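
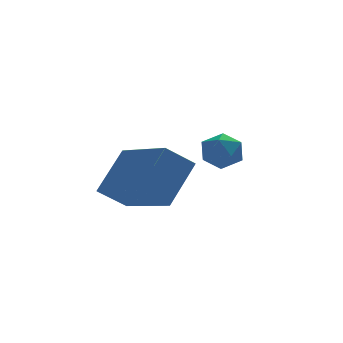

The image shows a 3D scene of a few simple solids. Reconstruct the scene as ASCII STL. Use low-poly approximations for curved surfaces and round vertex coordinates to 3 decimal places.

solid 
facet normal -0.526 -0.451 -0.721
outer loop
vertex -1.776 -4.873 2.069
vertex -2.501 -2.924 1.38
vertex -0.962 -4.797 1.427
endloop
endfacet
facet normal 0.331 -0.890 0.314
outer loop
vertex -0.119 -4.076 2.58
vertex -1.776 -4.873 2.069
vertex -0.962 -4.797 1.427
endloop
endfacet
facet normal -0.526 -0.451 -0.721
outer loop
vertex -0.962 -4.797 1.427
vertex -2.501 -2.924 1.38
vertex -1.687 -2.848 0.738
endloop
endfacet
facet normal 0.783 0.073 -0.618
outer loop
vertex -1.687 -2.848 0.738
vertex -0.119 -4.076 2.58
vertex -0.962 -4.797 1.427
endloop
endfacet
facet normal -0.783 -0.073 0.618
outer loop
vertex -1.776 -4.873 2.069
vertex -1.658 -2.203 2.533
vertex -2.501 -2.924 1.38
endloop
endfacet
facet normal 0.331 -0.890 0.314
outer loop
vertex -0.933 -4.152 3.222
vertex -1.776 -4.873 2.069
vertex -0.119 -4.076 2.58
endloop
endfacet
facet normal -0.783 -0.073 0.618
outer loop
vertex -0.933 -4.152 3.222
vertex -1.658 -2.203 2.533
vertex -1.776 -4.873 2.069
endloop
endfacet
facet normal -0.331 0.890 -0.314
outer loop
vertex -2.501 -2.924 1.38
vertex -1.658 -2.203 2.533
vertex -1.687 -2.848 0.738
endloop
endfacet
facet normal 0.783 0.073 -0.618
outer loop
vertex -0.844 -2.127 1.891
vertex -0.119 -4.076 2.58
vertex -1.687 -2.848 0.738
endloop
endfacet
facet normal -0.331 0.890 -0.314
outer loop
vertex -1.687 -2.848 0.738
vertex -1.658 -2.203 2.533
vertex -0.844 -2.127 1.891
endloop
endfacet
facet normal 0.526 0.451 0.721
outer loop
vertex -0.844 -2.127 1.891
vertex -0.933 -4.152 3.222
vertex -0.119 -4.076 2.58
endloop
endfacet
facet normal 0.526 0.451 0.721
outer loop
vertex -1.658 -2.203 2.533
vertex -0.933 -4.152 3.222
vertex -0.844 -2.127 1.891
endloop
endfacet
facet normal 0.353 0.855 0.380
outer loop
vertex 1.268 -0.427 1.897
vertex 1.466 -0.759 2.461
vertex 1.893 -0.7 1.931
endloop
endfacet
facet normal 0.393 0.857 -0.333
outer loop
vertex 1.268 -0.427 1.897
vertex 1.893 -0.7 1.931
vertex 1.527 -0.755 1.357
endloop
endfacet
facet normal -0.266 0.762 -0.590
outer loop
vertex 1.268 -0.427 1.897
vertex 1.527 -0.755 1.357
vertex 0.873 -0.848 1.532
endloop
endfacet
facet normal -0.712 0.701 -0.038
outer loop
vertex 1.268 -0.427 1.897
vertex 0.873 -0.848 1.532
vertex 0.835 -0.85 2.214
endloop
endfacet
facet normal -0.329 0.759 0.562
outer loop
vertex 1.268 -0.427 1.897
vertex 0.835 -0.85 2.214
vertex 1.466 -0.759 2.461
endloop
endfacet
facet normal 0.791 0.301 -0.533
outer loop
vertex 1.527 -0.755 1.357
vertex 1.893 -0.7 1.931
vertex 1.885 -1.29 1.586
endloop
endfacet
facet normal 0.727 0.296 0.619
outer loop
vertex 1.893 -0.7 1.931
vertex 1.466 -0.759 2.461
vertex 1.847 -1.292 2.268
endloop
endfacet
facet normal -0.378 0.139 0.915
outer loop
vertex 1.466 -0.759 2.461
vertex 0.835 -0.85 2.214
vertex 1.193 -1.385 2.443
endloop
endfacet
facet normal -0.997 0.046 -0.055
outer loop
vertex 0.835 -0.85 2.214
vertex 0.873 -0.848 1.532
vertex 0.827 -1.44 1.869
endloop
endfacet
facet normal -0.275 0.147 -0.950
outer loop
vertex 0.873 -0.848 1.532
vertex 1.527 -0.755 1.357
vertex 1.254 -1.381 1.339
endloop
endfacet
facet normal 0.712 -0.701 0.038
outer loop
vertex 1.452 -1.713 1.903
vertex 1.885 -1.29 1.586
vertex 1.847 -1.292 2.268
endloop
endfacet
facet normal 0.266 -0.762 0.590
outer loop
vertex 1.452 -1.713 1.903
vertex 1.847 -1.292 2.268
vertex 1.193 -1.385 2.443
endloop
endfacet
facet normal -0.393 -0.857 0.333
outer loop
vertex 1.452 -1.713 1.903
vertex 1.193 -1.385 2.443
vertex 0.827 -1.44 1.869
endloop
endfacet
facet normal -0.353 -0.855 -0.380
outer loop
vertex 1.452 -1.713 1.903
vertex 0.827 -1.44 1.869
vertex 1.254 -1.381 1.339
endloop
endfacet
facet normal 0.329 -0.759 -0.562
outer loop
vertex 1.452 -1.713 1.903
vertex 1.254 -1.381 1.339
vertex 1.885 -1.29 1.586
endloop
endfacet
facet normal 0.997 -0.046 0.055
outer loop
vertex 1.847 -1.292 2.268
vertex 1.885 -1.29 1.586
vertex 1.893 -0.7 1.931
endloop
endfacet
facet normal 0.275 -0.147 0.950
outer loop
vertex 1.193 -1.385 2.443
vertex 1.847 -1.292 2.268
vertex 1.466 -0.759 2.461
endloop
endfacet
facet normal -0.791 -0.301 0.533
outer loop
vertex 0.827 -1.44 1.869
vertex 1.193 -1.385 2.443
vertex 0.835 -0.85 2.214
endloop
endfacet
facet normal -0.727 -0.296 -0.619
outer loop
vertex 1.254 -1.381 1.339
vertex 0.827 -1.44 1.869
vertex 0.873 -0.848 1.532
endloop
endfacet
facet normal 0.378 -0.139 -0.915
outer loop
vertex 1.885 -1.29 1.586
vertex 1.254 -1.381 1.339
vertex 1.527 -0.755 1.357
endloop
endfacet

endsolid


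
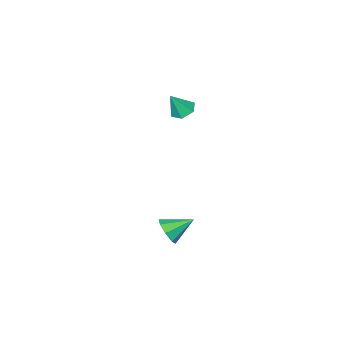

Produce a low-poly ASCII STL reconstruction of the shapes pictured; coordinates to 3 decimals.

solid 
facet normal 0.781 -0.413 -0.469
outer loop
vertex 2.954 3.554 -3.135
vertex 2.411 3.002 -3.553
vertex 2.734 3.803 -3.72
endloop
endfacet
facet normal 0.119 0.929 0.351
outer loop
vertex 2.954 3.554 -3.135
vertex 2.734 3.803 -3.72
vertex 1.169 3.658 -2.807
endloop
endfacet
facet normal 0.781 -0.413 -0.469
outer loop
vertex 2.734 3.803 -3.72
vertex 2.411 3.002 -3.553
vertex 2.325 3.583 -4.208
endloop
endfacet
facet normal -0.226 0.945 -0.237
outer loop
vertex 2.734 3.803 -3.72
vertex 2.325 3.583 -4.208
vertex 1.169 3.658 -2.807
endloop
endfacet
facet normal 0.781 -0.413 -0.469
outer loop
vertex 2.325 3.583 -4.208
vertex 2.411 3.002 -3.553
vertex 1.966 3.022 -4.312
endloop
endfacet
facet normal -0.646 0.518 -0.561
outer loop
vertex 2.325 3.583 -4.208
vertex 1.966 3.022 -4.312
vertex 1.169 3.658 -2.807
endloop
endfacet
facet normal 0.781 -0.413 -0.469
outer loop
vertex 1.966 3.022 -4.312
vertex 2.411 3.002 -3.553
vertex 1.868 2.45 -3.971
endloop
endfacet
facet normal -0.896 -0.103 -0.431
outer loop
vertex 1.966 3.022 -4.312
vertex 1.868 2.45 -3.971
vertex 1.169 3.658 -2.807
endloop
endfacet
facet normal 0.781 -0.413 -0.469
outer loop
vertex 1.868 2.45 -3.971
vertex 2.411 3.002 -3.553
vertex 2.088 2.201 -3.385
endloop
endfacet
facet normal -0.829 -0.553 0.076
outer loop
vertex 1.868 2.45 -3.971
vertex 2.088 2.201 -3.385
vertex 1.169 3.658 -2.807
endloop
endfacet
facet normal 0.781 -0.413 -0.468
outer loop
vertex 2.088 2.201 -3.385
vertex 2.411 3.002 -3.553
vertex 2.497 2.421 -2.897
endloop
endfacet
facet normal -0.485 -0.569 0.663
outer loop
vertex 2.088 2.201 -3.385
vertex 2.497 2.421 -2.897
vertex 1.169 3.658 -2.807
endloop
endfacet
facet normal 0.781 -0.414 -0.469
outer loop
vertex 2.497 2.421 -2.897
vertex 2.411 3.002 -3.553
vertex 2.856 2.982 -2.794
endloop
endfacet
facet normal -0.064 -0.141 0.988
outer loop
vertex 2.497 2.421 -2.897
vertex 2.856 2.982 -2.794
vertex 1.169 3.658 -2.807
endloop
endfacet
facet normal 0.781 -0.413 -0.469
outer loop
vertex 2.856 2.982 -2.794
vertex 2.411 3.002 -3.553
vertex 2.954 3.554 -3.135
endloop
endfacet
facet normal 0.186 0.480 0.858
outer loop
vertex 2.856 2.982 -2.794
vertex 2.954 3.554 -3.135
vertex 1.169 3.658 -2.807
endloop
endfacet
facet normal -0.501 0.102 -0.860
outer loop
vertex -0.187 0.13 2.762
vertex -0.808 0.335 3.148
vertex -0.311 0.863 2.921
endloop
endfacet
facet normal 0.980 0.182 -0.074
outer loop
vertex -0.187 0.13 2.762
vertex -0.311 0.863 2.921
vertex -0.072 0.185 4.412
endloop
endfacet
facet normal -0.501 0.103 -0.859
outer loop
vertex -0.311 0.863 2.921
vertex -0.808 0.335 3.148
vertex -0.932 1.068 3.308
endloop
endfacet
facet normal 0.464 0.832 0.304
outer loop
vertex -0.311 0.863 2.921
vertex -0.932 1.068 3.308
vertex -0.072 0.185 4.412
endloop
endfacet
facet normal -0.501 0.103 -0.859
outer loop
vertex -0.932 1.068 3.308
vertex -0.808 0.335 3.148
vertex -1.43 0.54 3.535
endloop
endfacet
facet normal -0.312 0.608 0.730
outer loop
vertex -0.932 1.068 3.308
vertex -1.43 0.54 3.535
vertex -0.072 0.185 4.412
endloop
endfacet
facet normal -0.501 0.102 -0.859
outer loop
vertex -1.43 0.54 3.535
vertex -0.808 0.335 3.148
vertex -1.306 -0.192 3.376
endloop
endfacet
facet normal -0.571 -0.265 0.777
outer loop
vertex -1.43 0.54 3.535
vertex -1.306 -0.192 3.376
vertex -0.072 0.185 4.412
endloop
endfacet
facet normal -0.502 0.102 -0.859
outer loop
vertex -1.306 -0.192 3.376
vertex -0.808 0.335 3.148
vertex -0.685 -0.397 2.989
endloop
endfacet
facet normal -0.054 -0.916 0.398
outer loop
vertex -1.306 -0.192 3.376
vertex -0.685 -0.397 2.989
vertex -0.072 0.185 4.412
endloop
endfacet
facet normal -0.500 0.103 -0.860
outer loop
vertex -0.685 -0.397 2.989
vertex -0.808 0.335 3.148
vertex -0.187 0.13 2.762
endloop
endfacet
facet normal 0.721 -0.693 -0.027
outer loop
vertex -0.685 -0.397 2.989
vertex -0.187 0.13 2.762
vertex -0.072 0.185 4.412
endloop
endfacet

endsolid


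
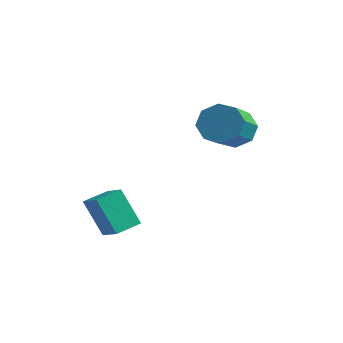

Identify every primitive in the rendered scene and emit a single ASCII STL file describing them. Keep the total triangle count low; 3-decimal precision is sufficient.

solid 
facet normal -0.364 0.813 -0.454
outer loop
vertex 0.906 2.406 1.725
vertex 0.138 2.295 2.142
vertex 0.885 2.727 2.317
endloop
endfacet
facet normal 0.931 0.334 -0.148
outer loop
vertex 0.906 2.406 1.725
vertex 0.885 2.727 2.317
vertex 1.529 1.016 2.502
endloop
endfacet
facet normal 0.931 0.334 -0.148
outer loop
vertex 1.529 1.016 2.502
vertex 0.885 2.727 2.317
vertex 1.508 1.337 3.094
endloop
endfacet
facet normal 0.364 -0.813 0.454
outer loop
vertex 1.529 1.016 2.502
vertex 1.508 1.337 3.094
vertex 0.762 0.905 2.918
endloop
endfacet
facet normal -0.364 0.813 -0.454
outer loop
vertex 0.885 2.727 2.317
vertex 0.138 2.295 2.142
vertex 0.426 2.795 2.806
endloop
endfacet
facet normal 0.636 0.574 0.517
outer loop
vertex 0.885 2.727 2.317
vertex 0.426 2.795 2.806
vertex 1.508 1.337 3.094
endloop
endfacet
facet normal 0.636 0.574 0.516
outer loop
vertex 1.508 1.337 3.094
vertex 0.426 2.795 2.806
vertex 1.05 1.405 3.583
endloop
endfacet
facet normal 0.364 -0.813 0.454
outer loop
vertex 1.508 1.337 3.094
vertex 1.05 1.405 3.583
vertex 0.762 0.905 2.918
endloop
endfacet
facet normal -0.365 0.813 -0.454
outer loop
vertex 0.426 2.795 2.806
vertex 0.138 2.295 2.142
vertex -0.2 2.57 2.906
endloop
endfacet
facet normal -0.031 0.477 0.878
outer loop
vertex 0.426 2.795 2.806
vertex -0.2 2.57 2.906
vertex 1.05 1.405 3.583
endloop
endfacet
facet normal -0.031 0.477 0.878
outer loop
vertex 1.05 1.405 3.583
vertex -0.2 2.57 2.906
vertex 0.423 1.18 3.683
endloop
endfacet
facet normal 0.364 -0.813 0.454
outer loop
vertex 1.05 1.405 3.583
vertex 0.423 1.18 3.683
vertex 0.762 0.905 2.918
endloop
endfacet
facet normal -0.364 0.813 -0.454
outer loop
vertex -0.2 2.57 2.906
vertex 0.138 2.295 2.142
vertex -0.629 2.184 2.558
endloop
endfacet
facet normal -0.680 0.101 0.726
outer loop
vertex -0.2 2.57 2.906
vertex -0.629 2.184 2.558
vertex 0.423 1.18 3.683
endloop
endfacet
facet normal -0.680 0.101 0.726
outer loop
vertex 0.423 1.18 3.683
vertex -0.629 2.184 2.558
vertex -0.006 0.794 3.335
endloop
endfacet
facet normal 0.364 -0.813 0.454
outer loop
vertex 0.423 1.18 3.683
vertex -0.006 0.794 3.335
vertex 0.762 0.905 2.918
endloop
endfacet
facet normal -0.364 0.813 -0.454
outer loop
vertex -0.629 2.184 2.558
vertex 0.138 2.295 2.142
vertex -0.608 1.863 1.966
endloop
endfacet
facet normal -0.931 -0.334 0.148
outer loop
vertex -0.629 2.184 2.558
vertex -0.608 1.863 1.966
vertex -0.006 0.794 3.335
endloop
endfacet
facet normal -0.931 -0.334 0.148
outer loop
vertex -0.006 0.794 3.335
vertex -0.608 1.863 1.966
vertex 0.015 0.473 2.743
endloop
endfacet
facet normal 0.364 -0.813 0.454
outer loop
vertex -0.006 0.794 3.335
vertex 0.015 0.473 2.743
vertex 0.762 0.905 2.918
endloop
endfacet
facet normal -0.364 0.813 -0.454
outer loop
vertex -0.608 1.863 1.966
vertex 0.138 2.295 2.142
vertex -0.15 1.795 1.477
endloop
endfacet
facet normal -0.636 -0.574 -0.516
outer loop
vertex -0.608 1.863 1.966
vertex -0.15 1.795 1.477
vertex 0.015 0.473 2.743
endloop
endfacet
facet normal -0.635 -0.574 -0.517
outer loop
vertex 0.015 0.473 2.743
vertex -0.15 1.795 1.477
vertex 0.474 0.405 2.254
endloop
endfacet
facet normal 0.364 -0.813 0.454
outer loop
vertex 0.015 0.473 2.743
vertex 0.474 0.405 2.254
vertex 0.762 0.905 2.918
endloop
endfacet
facet normal -0.364 0.813 -0.454
outer loop
vertex -0.15 1.795 1.477
vertex 0.138 2.295 2.142
vertex 0.477 2.02 1.377
endloop
endfacet
facet normal 0.031 -0.477 -0.878
outer loop
vertex -0.15 1.795 1.477
vertex 0.477 2.02 1.377
vertex 0.474 0.405 2.254
endloop
endfacet
facet normal 0.031 -0.477 -0.878
outer loop
vertex 0.474 0.405 2.254
vertex 0.477 2.02 1.377
vertex 1.1 0.63 2.154
endloop
endfacet
facet normal 0.365 -0.813 0.454
outer loop
vertex 0.474 0.405 2.254
vertex 1.1 0.63 2.154
vertex 0.762 0.905 2.918
endloop
endfacet
facet normal -0.364 0.813 -0.454
outer loop
vertex 0.477 2.02 1.377
vertex 0.138 2.295 2.142
vertex 0.906 2.406 1.725
endloop
endfacet
facet normal 0.680 -0.101 -0.726
outer loop
vertex 0.477 2.02 1.377
vertex 0.906 2.406 1.725
vertex 1.1 0.63 2.154
endloop
endfacet
facet normal 0.680 -0.101 -0.726
outer loop
vertex 1.1 0.63 2.154
vertex 0.906 2.406 1.725
vertex 1.529 1.016 2.502
endloop
endfacet
facet normal 0.364 -0.813 0.454
outer loop
vertex 1.1 0.63 2.154
vertex 1.529 1.016 2.502
vertex 0.762 0.905 2.918
endloop
endfacet
facet normal -0.879 0.236 -0.414
outer loop
vertex -2.25 -2.722 -0.602
vertex -2.09 -1.721 -0.372
vertex -1.511 -2.507 -2.051
endloop
endfacet
facet normal -0.154 -0.963 -0.221
outer loop
vertex -0.57 -2.759 -1.608
vertex -2.25 -2.722 -0.602
vertex -1.511 -2.507 -2.051
endloop
endfacet
facet normal -0.879 0.236 -0.414
outer loop
vertex -1.511 -2.507 -2.051
vertex -2.09 -1.721 -0.372
vertex -1.351 -1.505 -1.82
endloop
endfacet
facet normal 0.451 0.132 -0.883
outer loop
vertex -1.351 -1.505 -1.82
vertex -0.57 -2.759 -1.608
vertex -1.511 -2.507 -2.051
endloop
endfacet
facet normal -0.451 -0.131 0.883
outer loop
vertex -2.25 -2.722 -0.602
vertex -1.149 -1.973 0.071
vertex -2.09 -1.721 -0.372
endloop
endfacet
facet normal -0.154 -0.963 -0.222
outer loop
vertex -1.309 -2.975 -0.16
vertex -2.25 -2.722 -0.602
vertex -0.57 -2.759 -1.608
endloop
endfacet
facet normal -0.450 -0.132 0.883
outer loop
vertex -1.309 -2.975 -0.16
vertex -1.149 -1.973 0.071
vertex -2.25 -2.722 -0.602
endloop
endfacet
facet normal 0.153 0.963 0.222
outer loop
vertex -2.09 -1.721 -0.372
vertex -1.149 -1.973 0.071
vertex -1.351 -1.505 -1.82
endloop
endfacet
facet normal 0.450 0.131 -0.883
outer loop
vertex -0.41 -1.758 -1.378
vertex -0.57 -2.759 -1.608
vertex -1.351 -1.505 -1.82
endloop
endfacet
facet normal 0.155 0.963 0.222
outer loop
vertex -1.351 -1.505 -1.82
vertex -1.149 -1.973 0.071
vertex -0.41 -1.758 -1.378
endloop
endfacet
facet normal 0.879 -0.236 0.414
outer loop
vertex -0.41 -1.758 -1.378
vertex -1.309 -2.975 -0.16
vertex -0.57 -2.759 -1.608
endloop
endfacet
facet normal 0.879 -0.236 0.414
outer loop
vertex -1.149 -1.973 0.071
vertex -1.309 -2.975 -0.16
vertex -0.41 -1.758 -1.378
endloop
endfacet

endsolid


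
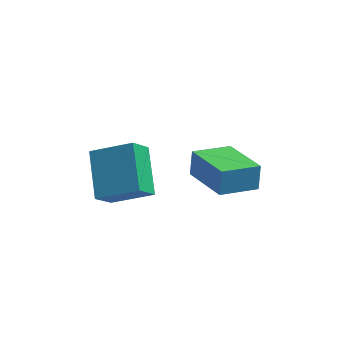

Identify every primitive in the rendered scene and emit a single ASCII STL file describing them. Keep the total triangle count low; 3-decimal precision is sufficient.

solid 
facet normal -0.380 -0.526 0.761
outer loop
vertex -2.682 -1.888 -0.413
vertex -2.986 -0.571 0.346
vertex -3.902 -1.839 -0.988
endloop
endfacet
facet normal 0.196 -0.850 -0.489
outer loop
vertex -3.534 -1.329 -1.726
vertex -2.682 -1.888 -0.413
vertex -3.902 -1.839 -0.988
endloop
endfacet
facet normal -0.380 -0.526 0.761
outer loop
vertex -3.902 -1.839 -0.988
vertex -2.986 -0.571 0.346
vertex -4.206 -0.522 -0.229
endloop
endfacet
facet normal -0.904 0.037 -0.426
outer loop
vertex -4.206 -0.522 -0.229
vertex -3.534 -1.329 -1.726
vertex -3.902 -1.839 -0.988
endloop
endfacet
facet normal 0.904 -0.037 0.426
outer loop
vertex -2.682 -1.888 -0.413
vertex -2.618 -0.061 -0.392
vertex -2.986 -0.571 0.346
endloop
endfacet
facet normal 0.196 -0.850 -0.489
outer loop
vertex -2.314 -1.378 -1.151
vertex -2.682 -1.888 -0.413
vertex -3.534 -1.329 -1.726
endloop
endfacet
facet normal 0.904 -0.037 0.426
outer loop
vertex -2.314 -1.378 -1.151
vertex -2.618 -0.061 -0.392
vertex -2.682 -1.888 -0.413
endloop
endfacet
facet normal -0.196 0.850 0.489
outer loop
vertex -2.986 -0.571 0.346
vertex -2.618 -0.061 -0.392
vertex -4.206 -0.522 -0.229
endloop
endfacet
facet normal -0.904 0.037 -0.426
outer loop
vertex -3.838 -0.012 -0.967
vertex -3.534 -1.329 -1.726
vertex -4.206 -0.522 -0.229
endloop
endfacet
facet normal -0.196 0.850 0.489
outer loop
vertex -4.206 -0.522 -0.229
vertex -2.618 -0.061 -0.392
vertex -3.838 -0.012 -0.967
endloop
endfacet
facet normal 0.380 0.526 -0.761
outer loop
vertex -3.838 -0.012 -0.967
vertex -2.314 -1.378 -1.151
vertex -3.534 -1.329 -1.726
endloop
endfacet
facet normal 0.380 0.526 -0.761
outer loop
vertex -2.618 -0.061 -0.392
vertex -2.314 -1.378 -1.151
vertex -3.838 -0.012 -0.967
endloop
endfacet
facet normal -0.550 0.772 -0.320
outer loop
vertex -1.507 1.329 -2.004
vertex -0.439 1.958 -2.322
vertex -1.535 0.994 -2.763
endloop
endfacet
facet normal -0.835 -0.491 0.248
outer loop
vertex -0.601 -0.318 -2.218
vertex -1.507 1.329 -2.004
vertex -1.535 0.994 -2.763
endloop
endfacet
facet normal -0.550 0.771 -0.321
outer loop
vertex -1.535 0.994 -2.763
vertex -0.439 1.958 -2.322
vertex -0.467 1.623 -3.08
endloop
endfacet
facet normal -0.034 -0.404 -0.914
outer loop
vertex -0.467 1.623 -3.08
vertex -0.601 -0.318 -2.218
vertex -1.535 0.994 -2.763
endloop
endfacet
facet normal 0.034 0.404 0.914
outer loop
vertex -1.507 1.329 -2.004
vertex 0.495 0.646 -1.777
vertex -0.439 1.958 -2.322
endloop
endfacet
facet normal -0.835 -0.491 0.248
outer loop
vertex -0.573 0.017 -1.46
vertex -1.507 1.329 -2.004
vertex -0.601 -0.318 -2.218
endloop
endfacet
facet normal 0.034 0.403 0.914
outer loop
vertex -0.573 0.017 -1.46
vertex 0.495 0.646 -1.777
vertex -1.507 1.329 -2.004
endloop
endfacet
facet normal 0.835 0.491 -0.248
outer loop
vertex -0.439 1.958 -2.322
vertex 0.495 0.646 -1.777
vertex -0.467 1.623 -3.08
endloop
endfacet
facet normal -0.034 -0.404 -0.914
outer loop
vertex 0.467 0.311 -2.536
vertex -0.601 -0.318 -2.218
vertex -0.467 1.623 -3.08
endloop
endfacet
facet normal 0.835 0.492 -0.248
outer loop
vertex -0.467 1.623 -3.08
vertex 0.495 0.646 -1.777
vertex 0.467 0.311 -2.536
endloop
endfacet
facet normal 0.550 -0.771 0.321
outer loop
vertex 0.467 0.311 -2.536
vertex -0.573 0.017 -1.46
vertex -0.601 -0.318 -2.218
endloop
endfacet
facet normal 0.550 -0.772 0.320
outer loop
vertex 0.495 0.646 -1.777
vertex -0.573 0.017 -1.46
vertex 0.467 0.311 -2.536
endloop
endfacet

endsolid


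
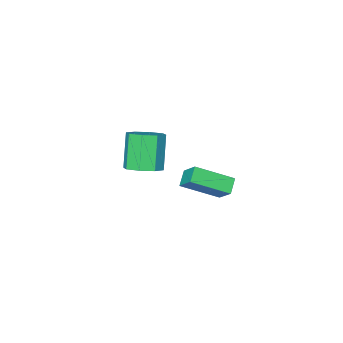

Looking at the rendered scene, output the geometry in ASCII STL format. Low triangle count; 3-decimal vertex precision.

solid 
facet normal -0.671 -0.485 0.561
outer loop
vertex 0.347 2.683 -2.064
vertex 0.425 3.534 -1.236
vertex -1.101 3.669 -2.942
endloop
endfacet
facet normal -0.065 -0.715 -0.696
outer loop
vertex -0.525 4.086 -3.424
vertex 0.347 2.683 -2.064
vertex -1.101 3.669 -2.942
endloop
endfacet
facet normal -0.670 -0.486 0.561
outer loop
vertex -1.101 3.669 -2.942
vertex 0.425 3.534 -1.236
vertex -1.024 4.52 -2.113
endloop
endfacet
facet normal -0.739 0.503 -0.448
outer loop
vertex -1.024 4.52 -2.113
vertex -0.525 4.086 -3.424
vertex -1.101 3.669 -2.942
endloop
endfacet
facet normal 0.739 -0.503 0.448
outer loop
vertex 0.347 2.683 -2.064
vertex 1.001 3.951 -1.718
vertex 0.425 3.534 -1.236
endloop
endfacet
facet normal -0.066 -0.715 -0.696
outer loop
vertex 0.924 3.1 -2.547
vertex 0.347 2.683 -2.064
vertex -0.525 4.086 -3.424
endloop
endfacet
facet normal 0.739 -0.503 0.448
outer loop
vertex 0.924 3.1 -2.547
vertex 1.001 3.951 -1.718
vertex 0.347 2.683 -2.064
endloop
endfacet
facet normal 0.065 0.715 0.696
outer loop
vertex 0.425 3.534 -1.236
vertex 1.001 3.951 -1.718
vertex -1.024 4.52 -2.113
endloop
endfacet
facet normal -0.739 0.504 -0.448
outer loop
vertex -0.447 4.937 -2.596
vertex -0.525 4.086 -3.424
vertex -1.024 4.52 -2.113
endloop
endfacet
facet normal 0.065 0.715 0.696
outer loop
vertex -1.024 4.52 -2.113
vertex 1.001 3.951 -1.718
vertex -0.447 4.937 -2.596
endloop
endfacet
facet normal 0.670 0.485 -0.562
outer loop
vertex -0.447 4.937 -2.596
vertex 0.924 3.1 -2.547
vertex -0.525 4.086 -3.424
endloop
endfacet
facet normal 0.671 0.486 -0.561
outer loop
vertex 1.001 3.951 -1.718
vertex 0.924 3.1 -2.547
vertex -0.447 4.937 -2.596
endloop
endfacet
facet normal 0.359 0.368 -0.857
outer loop
vertex 0.448 -1.667 -4.446
vertex -0.173 -0.964 -4.404
vertex 0.704 -1.095 -4.093
endloop
endfacet
facet normal 0.863 -0.481 0.154
outer loop
vertex 0.448 -1.667 -4.446
vertex 0.704 -1.095 -4.093
vertex -0.265 -2.4 -2.739
endloop
endfacet
facet normal 0.863 -0.481 0.154
outer loop
vertex -0.265 -2.4 -2.739
vertex 0.704 -1.095 -4.093
vertex -0.009 -1.827 -2.386
endloop
endfacet
facet normal -0.358 -0.369 0.858
outer loop
vertex -0.265 -2.4 -2.739
vertex -0.009 -1.827 -2.386
vertex -0.887 -1.696 -2.696
endloop
endfacet
facet normal 0.359 0.368 -0.858
outer loop
vertex 0.704 -1.095 -4.093
vertex -0.173 -0.964 -4.404
vertex 0.446 -0.445 -3.922
endloop
endfacet
facet normal 0.862 0.222 0.455
outer loop
vertex 0.704 -1.095 -4.093
vertex 0.446 -0.445 -3.922
vertex -0.009 -1.827 -2.386
endloop
endfacet
facet normal 0.862 0.223 0.456
outer loop
vertex -0.009 -1.827 -2.386
vertex 0.446 -0.445 -3.922
vertex -0.267 -1.178 -2.215
endloop
endfacet
facet normal -0.358 -0.368 0.858
outer loop
vertex -0.009 -1.827 -2.386
vertex -0.267 -1.178 -2.215
vertex -0.887 -1.696 -2.696
endloop
endfacet
facet normal 0.358 0.369 -0.858
outer loop
vertex 0.446 -0.445 -3.922
vertex -0.173 -0.964 -4.404
vertex -0.175 -0.1 -4.033
endloop
endfacet
facet normal 0.355 0.796 0.490
outer loop
vertex 0.446 -0.445 -3.922
vertex -0.175 -0.1 -4.033
vertex -0.267 -1.178 -2.215
endloop
endfacet
facet normal 0.356 0.796 0.490
outer loop
vertex -0.267 -1.178 -2.215
vertex -0.175 -0.1 -4.033
vertex -0.888 -0.832 -2.326
endloop
endfacet
facet normal -0.358 -0.368 0.858
outer loop
vertex -0.267 -1.178 -2.215
vertex -0.888 -0.832 -2.326
vertex -0.887 -1.696 -2.696
endloop
endfacet
facet normal 0.358 0.369 -0.858
outer loop
vertex -0.175 -0.1 -4.033
vertex -0.173 -0.964 -4.404
vertex -0.795 -0.26 -4.361
endloop
endfacet
facet normal -0.359 0.903 0.237
outer loop
vertex -0.175 -0.1 -4.033
vertex -0.795 -0.26 -4.361
vertex -0.888 -0.832 -2.326
endloop
endfacet
facet normal -0.360 0.902 0.237
outer loop
vertex -0.888 -0.832 -2.326
vertex -0.795 -0.26 -4.361
vertex -1.508 -0.993 -2.654
endloop
endfacet
facet normal -0.358 -0.368 0.858
outer loop
vertex -0.888 -0.832 -2.326
vertex -1.508 -0.993 -2.654
vertex -0.887 -1.696 -2.696
endloop
endfacet
facet normal 0.358 0.369 -0.858
outer loop
vertex -0.795 -0.26 -4.361
vertex -0.173 -0.964 -4.404
vertex -1.051 -0.833 -4.714
endloop
endfacet
facet normal -0.863 0.481 -0.154
outer loop
vertex -0.795 -0.26 -4.361
vertex -1.051 -0.833 -4.714
vertex -1.508 -0.993 -2.654
endloop
endfacet
facet normal -0.863 0.481 -0.154
outer loop
vertex -1.508 -0.993 -2.654
vertex -1.051 -0.833 -4.714
vertex -1.764 -1.565 -3.007
endloop
endfacet
facet normal -0.359 -0.368 0.857
outer loop
vertex -1.508 -0.993 -2.654
vertex -1.764 -1.565 -3.007
vertex -0.887 -1.696 -2.696
endloop
endfacet
facet normal 0.358 0.368 -0.858
outer loop
vertex -1.051 -0.833 -4.714
vertex -0.173 -0.964 -4.404
vertex -0.793 -1.482 -4.885
endloop
endfacet
facet normal -0.862 -0.223 -0.456
outer loop
vertex -1.051 -0.833 -4.714
vertex -0.793 -1.482 -4.885
vertex -1.764 -1.565 -3.007
endloop
endfacet
facet normal -0.862 -0.222 -0.456
outer loop
vertex -1.764 -1.565 -3.007
vertex -0.793 -1.482 -4.885
vertex -1.506 -2.215 -3.178
endloop
endfacet
facet normal -0.359 -0.368 0.858
outer loop
vertex -1.764 -1.565 -3.007
vertex -1.506 -2.215 -3.178
vertex -0.887 -1.696 -2.696
endloop
endfacet
facet normal 0.358 0.368 -0.858
outer loop
vertex -0.793 -1.482 -4.885
vertex -0.173 -0.964 -4.404
vertex -0.172 -1.828 -4.774
endloop
endfacet
facet normal -0.356 -0.796 -0.490
outer loop
vertex -0.793 -1.482 -4.885
vertex -0.172 -1.828 -4.774
vertex -1.506 -2.215 -3.178
endloop
endfacet
facet normal -0.355 -0.796 -0.490
outer loop
vertex -1.506 -2.215 -3.178
vertex -0.172 -1.828 -4.774
vertex -0.885 -2.56 -3.067
endloop
endfacet
facet normal -0.358 -0.369 0.858
outer loop
vertex -1.506 -2.215 -3.178
vertex -0.885 -2.56 -3.067
vertex -0.887 -1.696 -2.696
endloop
endfacet
facet normal 0.358 0.368 -0.858
outer loop
vertex -0.172 -1.828 -4.774
vertex -0.173 -0.964 -4.404
vertex 0.448 -1.667 -4.446
endloop
endfacet
facet normal 0.360 -0.903 -0.237
outer loop
vertex -0.172 -1.828 -4.774
vertex 0.448 -1.667 -4.446
vertex -0.885 -2.56 -3.067
endloop
endfacet
facet normal 0.359 -0.903 -0.238
outer loop
vertex -0.885 -2.56 -3.067
vertex 0.448 -1.667 -4.446
vertex -0.265 -2.4 -2.739
endloop
endfacet
facet normal -0.358 -0.369 0.858
outer loop
vertex -0.885 -2.56 -3.067
vertex -0.265 -2.4 -2.739
vertex -0.887 -1.696 -2.696
endloop
endfacet

endsolid


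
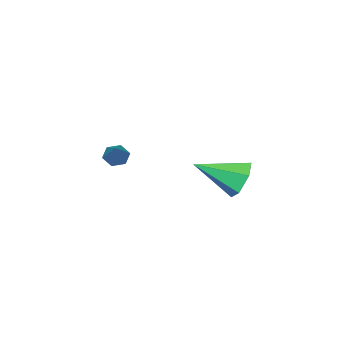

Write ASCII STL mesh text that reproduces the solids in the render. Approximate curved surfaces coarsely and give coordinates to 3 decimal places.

solid 
facet normal -0.652 -0.479 -0.588
outer loop
vertex -2.576 -1.294 -1.828
vertex -2.953 -0.889 -1.74
vertex -2.595 -0.85 -2.169
endloop
endfacet
facet normal 0.894 -0.248 -0.372
outer loop
vertex -2.576 -1.294 -1.828
vertex -2.595 -0.85 -2.169
vertex -1.707 0.029 -0.62
endloop
endfacet
facet normal -0.651 -0.480 -0.587
outer loop
vertex -2.595 -0.85 -2.169
vertex -2.953 -0.889 -1.74
vertex -2.972 -0.445 -2.082
endloop
endfacet
facet normal 0.499 0.599 -0.626
outer loop
vertex -2.595 -0.85 -2.169
vertex -2.972 -0.445 -2.082
vertex -1.707 0.029 -0.62
endloop
endfacet
facet normal -0.651 -0.480 -0.587
outer loop
vertex -2.972 -0.445 -2.082
vertex -2.953 -0.889 -1.74
vertex -3.33 -0.484 -1.653
endloop
endfacet
facet normal -0.236 0.966 -0.109
outer loop
vertex -2.972 -0.445 -2.082
vertex -3.33 -0.484 -1.653
vertex -1.707 0.029 -0.62
endloop
endfacet
facet normal -0.652 -0.481 -0.585
outer loop
vertex -3.33 -0.484 -1.653
vertex -2.953 -0.889 -1.74
vertex -3.31 -0.927 -1.311
endloop
endfacet
facet normal -0.574 0.484 0.661
outer loop
vertex -3.33 -0.484 -1.653
vertex -3.31 -0.927 -1.311
vertex -1.707 0.029 -0.62
endloop
endfacet
facet normal -0.652 -0.481 -0.585
outer loop
vertex -3.31 -0.927 -1.311
vertex -2.953 -0.889 -1.74
vertex -2.933 -1.332 -1.398
endloop
endfacet
facet normal -0.178 -0.362 0.915
outer loop
vertex -3.31 -0.927 -1.311
vertex -2.933 -1.332 -1.398
vertex -1.707 0.029 -0.62
endloop
endfacet
facet normal -0.653 -0.481 -0.585
outer loop
vertex -2.933 -1.332 -1.398
vertex -2.953 -0.889 -1.74
vertex -2.576 -1.294 -1.828
endloop
endfacet
facet normal 0.557 -0.729 0.398
outer loop
vertex -2.933 -1.332 -1.398
vertex -2.576 -1.294 -1.828
vertex -1.707 0.029 -0.62
endloop
endfacet
facet normal -0.520 0.745 -0.418
outer loop
vertex -3.243 5.126 -1.276
vertex -3.652 4.519 -1.85
vertex -4.038 4.712 -1.026
endloop
endfacet
facet normal 0.207 0.184 0.961
outer loop
vertex -3.243 5.126 -1.276
vertex -4.038 4.712 -1.026
vertex -2.608 3.021 -1.01
endloop
endfacet
facet normal -0.520 0.745 -0.418
outer loop
vertex -4.038 4.712 -1.026
vertex -3.652 4.519 -1.85
vertex -4.447 4.105 -1.6
endloop
endfacet
facet normal -0.487 -0.404 0.774
outer loop
vertex -4.038 4.712 -1.026
vertex -4.447 4.105 -1.6
vertex -2.608 3.021 -1.01
endloop
endfacet
facet normal -0.520 0.745 -0.418
outer loop
vertex -4.447 4.105 -1.6
vertex -3.652 4.519 -1.85
vertex -4.061 3.912 -2.424
endloop
endfacet
facet normal -0.500 -0.865 -0.032
outer loop
vertex -4.447 4.105 -1.6
vertex -4.061 3.912 -2.424
vertex -2.608 3.021 -1.01
endloop
endfacet
facet normal -0.520 0.745 -0.417
outer loop
vertex -4.061 3.912 -2.424
vertex -3.652 4.519 -1.85
vertex -3.267 4.326 -2.674
endloop
endfacet
facet normal 0.180 -0.738 -0.650
outer loop
vertex -4.061 3.912 -2.424
vertex -3.267 4.326 -2.674
vertex -2.608 3.021 -1.01
endloop
endfacet
facet normal -0.520 0.745 -0.417
outer loop
vertex -3.267 4.326 -2.674
vertex -3.652 4.519 -1.85
vertex -2.858 4.933 -2.1
endloop
endfacet
facet normal 0.873 -0.150 -0.464
outer loop
vertex -3.267 4.326 -2.674
vertex -2.858 4.933 -2.1
vertex -2.608 3.021 -1.01
endloop
endfacet
facet normal -0.520 0.745 -0.417
outer loop
vertex -2.858 4.933 -2.1
vertex -3.652 4.519 -1.85
vertex -3.243 5.126 -1.276
endloop
endfacet
facet normal 0.887 0.311 0.342
outer loop
vertex -2.858 4.933 -2.1
vertex -3.243 5.126 -1.276
vertex -2.608 3.021 -1.01
endloop
endfacet

endsolid


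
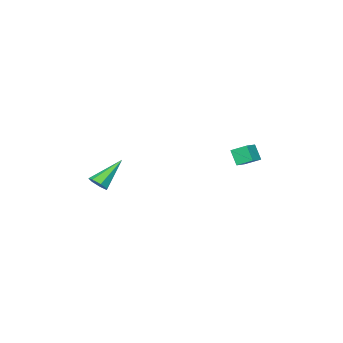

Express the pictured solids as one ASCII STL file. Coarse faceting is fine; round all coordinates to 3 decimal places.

solid 
facet normal -0.906 -0.311 -0.287
outer loop
vertex -4.051 0.199 2.679
vertex -4.515 1.045 3.228
vertex -3.979 0.829 1.768
endloop
endfacet
facet normal 0.418 -0.762 -0.494
outer loop
vertex -3.145 1.115 2.032
vertex -4.051 0.199 2.679
vertex -3.979 0.829 1.768
endloop
endfacet
facet normal -0.906 -0.310 -0.287
outer loop
vertex -3.979 0.829 1.768
vertex -4.515 1.045 3.228
vertex -4.442 1.675 2.317
endloop
endfacet
facet normal 0.065 0.568 -0.820
outer loop
vertex -4.442 1.675 2.317
vertex -3.145 1.115 2.032
vertex -3.979 0.829 1.768
endloop
endfacet
facet normal -0.065 -0.568 0.820
outer loop
vertex -4.051 0.199 2.679
vertex -3.681 1.331 3.492
vertex -4.515 1.045 3.228
endloop
endfacet
facet normal 0.418 -0.762 -0.494
outer loop
vertex -3.218 0.485 2.943
vertex -4.051 0.199 2.679
vertex -3.145 1.115 2.032
endloop
endfacet
facet normal -0.065 -0.568 0.820
outer loop
vertex -3.218 0.485 2.943
vertex -3.681 1.331 3.492
vertex -4.051 0.199 2.679
endloop
endfacet
facet normal -0.418 0.763 0.494
outer loop
vertex -4.515 1.045 3.228
vertex -3.681 1.331 3.492
vertex -4.442 1.675 2.317
endloop
endfacet
facet normal 0.065 0.568 -0.820
outer loop
vertex -3.609 1.961 2.581
vertex -3.145 1.115 2.032
vertex -4.442 1.675 2.317
endloop
endfacet
facet normal -0.418 0.762 0.494
outer loop
vertex -4.442 1.675 2.317
vertex -3.681 1.331 3.492
vertex -3.609 1.961 2.581
endloop
endfacet
facet normal 0.906 0.311 0.287
outer loop
vertex -3.609 1.961 2.581
vertex -3.218 0.485 2.943
vertex -3.145 1.115 2.032
endloop
endfacet
facet normal 0.906 0.310 0.286
outer loop
vertex -3.681 1.331 3.492
vertex -3.218 0.485 2.943
vertex -3.609 1.961 2.581
endloop
endfacet
facet normal 0.768 0.016 -0.640
outer loop
vertex 4.668 -1.643 2.214
vertex 4.248 -1.702 1.709
vertex 4.474 -1.152 1.994
endloop
endfacet
facet normal 0.316 0.489 0.813
outer loop
vertex 4.668 -1.643 2.214
vertex 4.474 -1.152 1.994
vertex 2.612 -1.738 3.071
endloop
endfacet
facet normal 0.769 0.015 -0.639
outer loop
vertex 4.474 -1.152 1.994
vertex 4.248 -1.702 1.709
vertex 4.11 -1.075 1.558
endloop
endfacet
facet normal -0.136 0.950 0.281
outer loop
vertex 4.474 -1.152 1.994
vertex 4.11 -1.075 1.558
vertex 2.612 -1.738 3.071
endloop
endfacet
facet normal 0.769 0.015 -0.639
outer loop
vertex 4.11 -1.075 1.558
vertex 4.248 -1.702 1.709
vertex 3.85 -1.471 1.236
endloop
endfacet
facet normal -0.642 0.691 -0.332
outer loop
vertex 4.11 -1.075 1.558
vertex 3.85 -1.471 1.236
vertex 2.612 -1.738 3.071
endloop
endfacet
facet normal 0.769 0.016 -0.639
outer loop
vertex 3.85 -1.471 1.236
vertex 4.248 -1.702 1.709
vertex 3.89 -2.041 1.27
endloop
endfacet
facet normal -0.819 -0.091 -0.566
outer loop
vertex 3.85 -1.471 1.236
vertex 3.89 -2.041 1.27
vertex 2.612 -1.738 3.071
endloop
endfacet
facet normal 0.768 0.017 -0.640
outer loop
vertex 3.89 -2.041 1.27
vertex 4.248 -1.702 1.709
vertex 4.2 -2.356 1.634
endloop
endfacet
facet normal -0.535 -0.809 -0.244
outer loop
vertex 3.89 -2.041 1.27
vertex 4.2 -2.356 1.634
vertex 2.612 -1.738 3.071
endloop
endfacet
facet normal 0.768 0.017 -0.640
outer loop
vertex 4.2 -2.356 1.634
vertex 4.248 -1.702 1.709
vertex 4.546 -2.179 2.054
endloop
endfacet
facet normal -0.004 -0.920 0.391
outer loop
vertex 4.2 -2.356 1.634
vertex 4.546 -2.179 2.054
vertex 2.612 -1.738 3.071
endloop
endfacet
facet normal 0.768 0.016 -0.640
outer loop
vertex 4.546 -2.179 2.054
vertex 4.248 -1.702 1.709
vertex 4.668 -1.643 2.214
endloop
endfacet
facet normal 0.375 -0.342 0.861
outer loop
vertex 4.546 -2.179 2.054
vertex 4.668 -1.643 2.214
vertex 2.612 -1.738 3.071
endloop
endfacet

endsolid


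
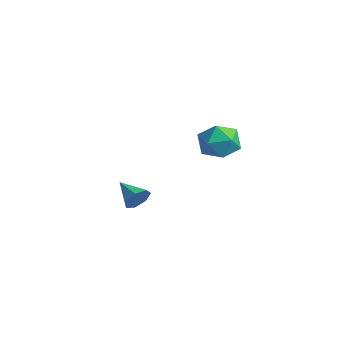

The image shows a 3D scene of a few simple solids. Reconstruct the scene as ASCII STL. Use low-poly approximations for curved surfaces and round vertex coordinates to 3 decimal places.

solid 
facet normal -0.859 0.499 -0.113
outer loop
vertex 2.579 1.821 3.675
vertex 2.148 1.049 3.546
vertex 2.232 1.381 4.371
endloop
endfacet
facet normal -0.418 0.847 0.327
outer loop
vertex 2.579 1.821 3.675
vertex 2.232 1.381 4.371
vertex 3.041 1.755 4.437
endloop
endfacet
facet normal 0.186 0.982 -0.028
outer loop
vertex 2.579 1.821 3.675
vertex 3.041 1.755 4.437
vertex 3.457 1.654 3.652
endloop
endfacet
facet normal 0.118 0.717 -0.687
outer loop
vertex 2.579 1.821 3.675
vertex 3.457 1.654 3.652
vertex 2.904 1.218 3.101
endloop
endfacet
facet normal -0.528 0.418 -0.739
outer loop
vertex 2.579 1.821 3.675
vertex 2.904 1.218 3.101
vertex 2.148 1.049 3.546
endloop
endfacet
facet normal -0.262 0.414 0.872
outer loop
vertex 3.041 1.755 4.437
vertex 2.232 1.381 4.371
vertex 2.896 0.942 4.779
endloop
endfacet
facet normal -0.976 -0.150 0.160
outer loop
vertex 2.232 1.381 4.371
vertex 2.148 1.049 3.546
vertex 2.343 0.506 4.228
endloop
endfacet
facet normal -0.440 -0.281 -0.853
outer loop
vertex 2.148 1.049 3.546
vertex 2.904 1.218 3.101
vertex 2.759 0.405 3.443
endloop
endfacet
facet normal 0.606 0.203 -0.769
outer loop
vertex 2.904 1.218 3.101
vertex 3.457 1.654 3.652
vertex 3.568 0.779 3.509
endloop
endfacet
facet normal 0.716 0.631 0.298
outer loop
vertex 3.457 1.654 3.652
vertex 3.041 1.755 4.437
vertex 3.652 1.111 4.334
endloop
endfacet
facet normal -0.118 -0.717 0.687
outer loop
vertex 3.221 0.339 4.205
vertex 2.896 0.942 4.779
vertex 2.343 0.506 4.228
endloop
endfacet
facet normal -0.186 -0.982 0.028
outer loop
vertex 3.221 0.339 4.205
vertex 2.343 0.506 4.228
vertex 2.759 0.405 3.443
endloop
endfacet
facet normal 0.418 -0.847 -0.327
outer loop
vertex 3.221 0.339 4.205
vertex 2.759 0.405 3.443
vertex 3.568 0.779 3.509
endloop
endfacet
facet normal 0.859 -0.499 0.113
outer loop
vertex 3.221 0.339 4.205
vertex 3.568 0.779 3.509
vertex 3.652 1.111 4.334
endloop
endfacet
facet normal 0.528 -0.418 0.739
outer loop
vertex 3.221 0.339 4.205
vertex 3.652 1.111 4.334
vertex 2.896 0.942 4.779
endloop
endfacet
facet normal -0.606 -0.203 0.769
outer loop
vertex 2.343 0.506 4.228
vertex 2.896 0.942 4.779
vertex 2.232 1.381 4.371
endloop
endfacet
facet normal -0.716 -0.631 -0.298
outer loop
vertex 2.759 0.405 3.443
vertex 2.343 0.506 4.228
vertex 2.148 1.049 3.546
endloop
endfacet
facet normal 0.262 -0.414 -0.872
outer loop
vertex 3.568 0.779 3.509
vertex 2.759 0.405 3.443
vertex 2.904 1.218 3.101
endloop
endfacet
facet normal 0.976 0.150 -0.160
outer loop
vertex 3.652 1.111 4.334
vertex 3.568 0.779 3.509
vertex 3.457 1.654 3.652
endloop
endfacet
facet normal 0.440 0.281 0.853
outer loop
vertex 2.896 0.942 4.779
vertex 3.652 1.111 4.334
vertex 3.041 1.755 4.437
endloop
endfacet
facet normal 0.920 0.102 -0.379
outer loop
vertex -1.111 0.011 -0.446
vertex -1.349 0.282 -0.951
vertex -1.161 0.546 -0.423
endloop
endfacet
facet normal -0.037 -0.046 0.998
outer loop
vertex -1.111 0.011 -0.446
vertex -1.161 0.546 -0.423
vertex -2.471 0.158 -0.489
endloop
endfacet
facet normal 0.920 0.100 -0.378
outer loop
vertex -1.161 0.546 -0.423
vertex -1.349 0.282 -0.951
vertex -1.351 0.882 -0.797
endloop
endfacet
facet normal -0.232 0.662 0.713
outer loop
vertex -1.161 0.546 -0.423
vertex -1.351 0.882 -0.797
vertex -2.471 0.158 -0.489
endloop
endfacet
facet normal 0.920 0.100 -0.379
outer loop
vertex -1.351 0.882 -0.797
vertex -1.349 0.282 -0.951
vertex -1.54 0.766 -1.287
endloop
endfacet
facet normal -0.541 0.841 0.010
outer loop
vertex -1.351 0.882 -0.797
vertex -1.54 0.766 -1.287
vertex -2.471 0.158 -0.489
endloop
endfacet
facet normal 0.920 0.100 -0.378
outer loop
vertex -1.54 0.766 -1.287
vertex -1.349 0.282 -0.951
vertex -1.585 0.285 -1.524
endloop
endfacet
facet normal -0.731 0.355 -0.582
outer loop
vertex -1.54 0.766 -1.287
vertex -1.585 0.285 -1.524
vertex -2.471 0.158 -0.489
endloop
endfacet
facet normal 0.920 0.101 -0.378
outer loop
vertex -1.585 0.285 -1.524
vertex -1.349 0.282 -0.951
vertex -1.452 -0.198 -1.33
endloop
endfacet
facet normal -0.659 -0.429 -0.617
outer loop
vertex -1.585 0.285 -1.524
vertex -1.452 -0.198 -1.33
vertex -2.471 0.158 -0.489
endloop
endfacet
facet normal 0.920 0.102 -0.379
outer loop
vertex -1.452 -0.198 -1.33
vertex -1.349 0.282 -0.951
vertex -1.241 -0.32 -0.85
endloop
endfacet
facet normal -0.379 -0.923 -0.068
outer loop
vertex -1.452 -0.198 -1.33
vertex -1.241 -0.32 -0.85
vertex -2.471 0.158 -0.489
endloop
endfacet
facet normal 0.920 0.101 -0.379
outer loop
vertex -1.241 -0.32 -0.85
vertex -1.349 0.282 -0.951
vertex -1.111 0.011 -0.446
endloop
endfacet
facet normal -0.102 -0.753 0.650
outer loop
vertex -1.241 -0.32 -0.85
vertex -1.111 0.011 -0.446
vertex -2.471 0.158 -0.489
endloop
endfacet

endsolid


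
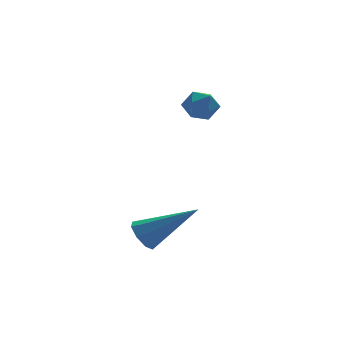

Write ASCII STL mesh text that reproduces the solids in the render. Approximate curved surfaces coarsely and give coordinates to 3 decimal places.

solid 
facet normal 0.057 0.768 0.638
outer loop
vertex 1.363 4.487 3.993
vertex 1.271 4.065 4.509
vertex 1.893 4.199 4.292
endloop
endfacet
facet normal 0.452 0.890 0.057
outer loop
vertex 1.363 4.487 3.993
vertex 1.893 4.199 4.292
vertex 1.873 4.252 3.621
endloop
endfacet
facet normal 0.022 0.859 -0.512
outer loop
vertex 1.363 4.487 3.993
vertex 1.873 4.252 3.621
vertex 1.237 4.151 3.424
endloop
endfacet
facet normal -0.639 0.716 -0.281
outer loop
vertex 1.363 4.487 3.993
vertex 1.237 4.151 3.424
vertex 0.865 4.035 3.973
endloop
endfacet
facet normal -0.616 0.660 0.430
outer loop
vertex 1.363 4.487 3.993
vertex 0.865 4.035 3.973
vertex 1.271 4.065 4.509
endloop
endfacet
facet normal 0.931 0.365 0.001
outer loop
vertex 1.873 4.252 3.621
vertex 1.893 4.199 4.292
vertex 2.095 3.685 3.907
endloop
endfacet
facet normal 0.293 0.166 0.942
outer loop
vertex 1.893 4.199 4.292
vertex 1.271 4.065 4.509
vertex 1.723 3.569 4.456
endloop
endfacet
facet normal -0.797 -0.007 0.604
outer loop
vertex 1.271 4.065 4.509
vertex 0.865 4.035 3.973
vertex 1.087 3.468 4.259
endloop
endfacet
facet normal -0.833 0.082 -0.547
outer loop
vertex 0.865 4.035 3.973
vertex 1.237 4.151 3.424
vertex 1.067 3.521 3.588
endloop
endfacet
facet normal 0.235 0.313 -0.920
outer loop
vertex 1.237 4.151 3.424
vertex 1.873 4.252 3.621
vertex 1.689 3.655 3.371
endloop
endfacet
facet normal 0.639 -0.716 0.281
outer loop
vertex 1.597 3.233 3.887
vertex 2.095 3.685 3.907
vertex 1.723 3.569 4.456
endloop
endfacet
facet normal -0.022 -0.859 0.512
outer loop
vertex 1.597 3.233 3.887
vertex 1.723 3.569 4.456
vertex 1.087 3.468 4.259
endloop
endfacet
facet normal -0.452 -0.890 -0.057
outer loop
vertex 1.597 3.233 3.887
vertex 1.087 3.468 4.259
vertex 1.067 3.521 3.588
endloop
endfacet
facet normal -0.057 -0.768 -0.638
outer loop
vertex 1.597 3.233 3.887
vertex 1.067 3.521 3.588
vertex 1.689 3.655 3.371
endloop
endfacet
facet normal 0.616 -0.660 -0.430
outer loop
vertex 1.597 3.233 3.887
vertex 1.689 3.655 3.371
vertex 2.095 3.685 3.907
endloop
endfacet
facet normal 0.833 -0.082 0.547
outer loop
vertex 1.723 3.569 4.456
vertex 2.095 3.685 3.907
vertex 1.893 4.199 4.292
endloop
endfacet
facet normal -0.235 -0.313 0.920
outer loop
vertex 1.087 3.468 4.259
vertex 1.723 3.569 4.456
vertex 1.271 4.065 4.509
endloop
endfacet
facet normal -0.931 -0.365 -0.001
outer loop
vertex 1.067 3.521 3.588
vertex 1.087 3.468 4.259
vertex 0.865 4.035 3.973
endloop
endfacet
facet normal -0.293 -0.166 -0.942
outer loop
vertex 1.689 3.655 3.371
vertex 1.067 3.521 3.588
vertex 1.237 4.151 3.424
endloop
endfacet
facet normal 0.797 0.007 -0.604
outer loop
vertex 2.095 3.685 3.907
vertex 1.689 3.655 3.371
vertex 1.873 4.252 3.621
endloop
endfacet
facet normal -0.789 0.244 -0.564
outer loop
vertex -1.03 -0.069 -0.321
vertex -1.409 -0.2 0.152
vertex -1.112 0.307 -0.044
endloop
endfacet
facet normal 0.780 0.472 -0.410
outer loop
vertex -1.03 -0.069 -0.321
vertex -1.112 0.307 -0.044
vertex 0.209 -0.7 1.308
endloop
endfacet
facet normal -0.789 0.244 -0.564
outer loop
vertex -1.112 0.307 -0.044
vertex -1.409 -0.2 0.152
vertex -1.367 0.387 0.347
endloop
endfacet
facet normal 0.498 0.854 0.150
outer loop
vertex -1.112 0.307 -0.044
vertex -1.367 0.387 0.347
vertex 0.209 -0.7 1.308
endloop
endfacet
facet normal -0.790 0.244 -0.563
outer loop
vertex -1.367 0.387 0.347
vertex -1.409 -0.2 0.152
vertex -1.647 0.122 0.625
endloop
endfacet
facet normal 0.047 0.699 0.714
outer loop
vertex -1.367 0.387 0.347
vertex -1.647 0.122 0.625
vertex 0.209 -0.7 1.308
endloop
endfacet
facet normal -0.789 0.244 -0.563
outer loop
vertex -1.647 0.122 0.625
vertex -1.409 -0.2 0.152
vertex -1.787 -0.331 0.625
endloop
endfacet
facet normal -0.307 0.095 0.947
outer loop
vertex -1.647 0.122 0.625
vertex -1.787 -0.331 0.625
vertex 0.209 -0.7 1.308
endloop
endfacet
facet normal -0.789 0.244 -0.563
outer loop
vertex -1.787 -0.331 0.625
vertex -1.409 -0.2 0.152
vertex -1.706 -0.708 0.348
endloop
endfacet
facet normal -0.356 -0.602 0.715
outer loop
vertex -1.787 -0.331 0.625
vertex -1.706 -0.708 0.348
vertex 0.209 -0.7 1.308
endloop
endfacet
facet normal -0.789 0.244 -0.564
outer loop
vertex -1.706 -0.708 0.348
vertex -1.409 -0.2 0.152
vertex -1.45 -0.787 -0.044
endloop
endfacet
facet normal -0.072 -0.986 0.152
outer loop
vertex -1.706 -0.708 0.348
vertex -1.45 -0.787 -0.044
vertex 0.209 -0.7 1.308
endloop
endfacet
facet normal -0.788 0.244 -0.565
outer loop
vertex -1.45 -0.787 -0.044
vertex -1.409 -0.2 0.152
vertex -1.17 -0.523 -0.321
endloop
endfacet
facet normal 0.378 -0.830 -0.410
outer loop
vertex -1.45 -0.787 -0.044
vertex -1.17 -0.523 -0.321
vertex 0.209 -0.7 1.308
endloop
endfacet
facet normal -0.789 0.243 -0.565
outer loop
vertex -1.17 -0.523 -0.321
vertex -1.409 -0.2 0.152
vertex -1.03 -0.069 -0.321
endloop
endfacet
facet normal 0.731 -0.226 -0.644
outer loop
vertex -1.17 -0.523 -0.321
vertex -1.03 -0.069 -0.321
vertex 0.209 -0.7 1.308
endloop
endfacet

endsolid


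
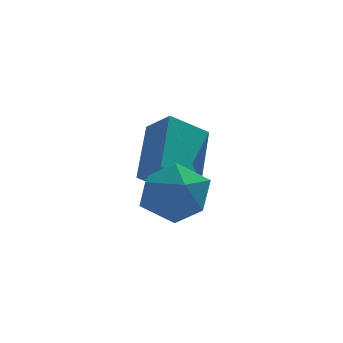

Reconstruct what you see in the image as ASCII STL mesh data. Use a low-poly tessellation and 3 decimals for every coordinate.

solid 
facet normal -0.806 -0.209 0.553
outer loop
vertex -1.834 1.832 -1.128
vertex -2.382 2.422 -1.704
vertex -2.254 0.265 -2.331
endloop
endfacet
facet normal 0.554 -0.595 0.582
outer loop
vertex -1.198 0.538 -3.056
vertex -1.834 1.832 -1.128
vertex -2.254 0.265 -2.331
endloop
endfacet
facet normal -0.807 -0.209 0.553
outer loop
vertex -2.254 0.265 -2.331
vertex -2.382 2.422 -1.704
vertex -2.802 0.855 -2.908
endloop
endfacet
facet normal -0.208 -0.776 -0.596
outer loop
vertex -2.802 0.855 -2.908
vertex -1.198 0.538 -3.056
vertex -2.254 0.265 -2.331
endloop
endfacet
facet normal 0.209 0.776 0.596
outer loop
vertex -1.834 1.832 -1.128
vertex -1.326 2.695 -2.429
vertex -2.382 2.422 -1.704
endloop
endfacet
facet normal 0.553 -0.596 0.582
outer loop
vertex -0.778 2.105 -1.852
vertex -1.834 1.832 -1.128
vertex -1.198 0.538 -3.056
endloop
endfacet
facet normal 0.208 0.776 0.596
outer loop
vertex -0.778 2.105 -1.852
vertex -1.326 2.695 -2.429
vertex -1.834 1.832 -1.128
endloop
endfacet
facet normal -0.554 0.596 -0.582
outer loop
vertex -2.382 2.422 -1.704
vertex -1.326 2.695 -2.429
vertex -2.802 0.855 -2.908
endloop
endfacet
facet normal -0.208 -0.775 -0.596
outer loop
vertex -1.746 1.128 -3.632
vertex -1.198 0.538 -3.056
vertex -2.802 0.855 -2.908
endloop
endfacet
facet normal -0.553 0.595 -0.582
outer loop
vertex -2.802 0.855 -2.908
vertex -1.326 2.695 -2.429
vertex -1.746 1.128 -3.632
endloop
endfacet
facet normal 0.806 0.209 -0.553
outer loop
vertex -1.746 1.128 -3.632
vertex -0.778 2.105 -1.852
vertex -1.198 0.538 -3.056
endloop
endfacet
facet normal 0.807 0.208 -0.553
outer loop
vertex -1.326 2.695 -2.429
vertex -0.778 2.105 -1.852
vertex -1.746 1.128 -3.632
endloop
endfacet
facet normal -0.573 0.242 0.783
outer loop
vertex -2.602 -0.01 -2.532
vertex -2.774 -0.999 -2.352
vertex -1.979 -0.531 -1.915
endloop
endfacet
facet normal -0.062 0.731 0.680
outer loop
vertex -2.602 -0.01 -2.532
vertex -1.979 -0.531 -1.915
vertex -1.593 0.129 -2.589
endloop
endfacet
facet normal -0.135 0.991 0.021
outer loop
vertex -2.602 -0.01 -2.532
vertex -1.593 0.129 -2.589
vertex -2.149 0.071 -3.442
endloop
endfacet
facet normal -0.692 0.664 -0.285
outer loop
vertex -2.602 -0.01 -2.532
vertex -2.149 0.071 -3.442
vertex -2.878 -0.626 -3.296
endloop
endfacet
facet normal -0.962 0.201 0.185
outer loop
vertex -2.602 -0.01 -2.532
vertex -2.878 -0.626 -3.296
vertex -2.774 -0.999 -2.352
endloop
endfacet
facet normal 0.570 0.400 0.718
outer loop
vertex -1.593 0.129 -2.589
vertex -1.979 -0.531 -1.915
vertex -1.142 -0.774 -2.444
endloop
endfacet
facet normal -0.257 -0.390 0.884
outer loop
vertex -1.979 -0.531 -1.915
vertex -2.774 -0.999 -2.352
vertex -1.871 -1.471 -2.298
endloop
endfacet
facet normal -0.886 -0.456 -0.082
outer loop
vertex -2.774 -0.999 -2.352
vertex -2.878 -0.626 -3.296
vertex -2.427 -1.529 -3.151
endloop
endfacet
facet normal -0.449 0.292 -0.844
outer loop
vertex -2.878 -0.626 -3.296
vertex -2.149 0.071 -3.442
vertex -2.041 -0.869 -3.825
endloop
endfacet
facet normal 0.450 0.822 -0.349
outer loop
vertex -2.149 0.071 -3.442
vertex -1.593 0.129 -2.589
vertex -1.246 -0.401 -3.388
endloop
endfacet
facet normal 0.692 -0.664 0.285
outer loop
vertex -1.418 -1.39 -3.208
vertex -1.142 -0.774 -2.444
vertex -1.871 -1.471 -2.298
endloop
endfacet
facet normal 0.135 -0.991 -0.021
outer loop
vertex -1.418 -1.39 -3.208
vertex -1.871 -1.471 -2.298
vertex -2.427 -1.529 -3.151
endloop
endfacet
facet normal 0.062 -0.731 -0.680
outer loop
vertex -1.418 -1.39 -3.208
vertex -2.427 -1.529 -3.151
vertex -2.041 -0.869 -3.825
endloop
endfacet
facet normal 0.573 -0.242 -0.783
outer loop
vertex -1.418 -1.39 -3.208
vertex -2.041 -0.869 -3.825
vertex -1.246 -0.401 -3.388
endloop
endfacet
facet normal 0.962 -0.201 -0.185
outer loop
vertex -1.418 -1.39 -3.208
vertex -1.246 -0.401 -3.388
vertex -1.142 -0.774 -2.444
endloop
endfacet
facet normal 0.449 -0.292 0.844
outer loop
vertex -1.871 -1.471 -2.298
vertex -1.142 -0.774 -2.444
vertex -1.979 -0.531 -1.915
endloop
endfacet
facet normal -0.450 -0.822 0.349
outer loop
vertex -2.427 -1.529 -3.151
vertex -1.871 -1.471 -2.298
vertex -2.774 -0.999 -2.352
endloop
endfacet
facet normal -0.570 -0.400 -0.718
outer loop
vertex -2.041 -0.869 -3.825
vertex -2.427 -1.529 -3.151
vertex -2.878 -0.626 -3.296
endloop
endfacet
facet normal 0.257 0.390 -0.884
outer loop
vertex -1.246 -0.401 -3.388
vertex -2.041 -0.869 -3.825
vertex -2.149 0.071 -3.442
endloop
endfacet
facet normal 0.886 0.456 0.082
outer loop
vertex -1.142 -0.774 -2.444
vertex -1.246 -0.401 -3.388
vertex -1.593 0.129 -2.589
endloop
endfacet

endsolid


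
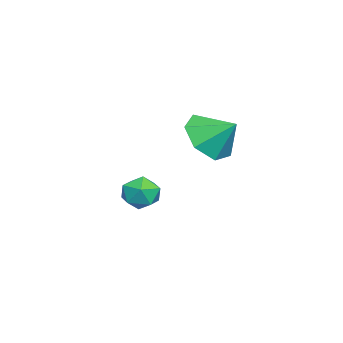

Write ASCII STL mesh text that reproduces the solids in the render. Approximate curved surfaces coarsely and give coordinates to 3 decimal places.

solid 
facet normal -0.260 -0.754 -0.604
outer loop
vertex 0.929 -1.881 0.136
vertex 0.438 -1.291 -0.389
vertex 1.332 -1.534 -0.471
endloop
endfacet
facet normal 0.814 0.065 0.577
outer loop
vertex 0.929 -1.881 0.136
vertex 1.332 -1.534 -0.471
vertex 0.722 -0.469 0.269
endloop
endfacet
facet normal -0.260 -0.753 -0.605
outer loop
vertex 1.332 -1.534 -0.471
vertex 0.438 -1.291 -0.389
vertex 1.062 -1.003 -1.016
endloop
endfacet
facet normal 0.877 0.480 0.033
outer loop
vertex 1.332 -1.534 -0.471
vertex 1.062 -1.003 -1.016
vertex 0.722 -0.469 0.269
endloop
endfacet
facet normal -0.259 -0.754 -0.604
outer loop
vertex 1.062 -1.003 -1.016
vertex 0.438 -1.291 -0.389
vertex 0.322 -0.69 -1.089
endloop
endfacet
facet normal 0.398 0.880 -0.260
outer loop
vertex 1.062 -1.003 -1.016
vertex 0.322 -0.69 -1.089
vertex 0.722 -0.469 0.269
endloop
endfacet
facet normal -0.261 -0.753 -0.604
outer loop
vertex 0.322 -0.69 -1.089
vertex 0.438 -1.291 -0.389
vertex -0.33 -0.828 -0.635
endloop
endfacet
facet normal -0.260 0.962 -0.080
outer loop
vertex 0.322 -0.69 -1.089
vertex -0.33 -0.828 -0.635
vertex 0.722 -0.469 0.269
endloop
endfacet
facet normal -0.261 -0.753 -0.604
outer loop
vertex -0.33 -0.828 -0.635
vertex 0.438 -1.291 -0.389
vertex -0.404 -1.315 0.004
endloop
endfacet
facet normal -0.604 0.666 0.438
outer loop
vertex -0.33 -0.828 -0.635
vertex -0.404 -1.315 0.004
vertex 0.722 -0.469 0.269
endloop
endfacet
facet normal -0.261 -0.753 -0.604
outer loop
vertex -0.404 -1.315 0.004
vertex 0.438 -1.291 -0.389
vertex 0.156 -1.784 0.347
endloop
endfacet
facet normal -0.373 0.214 0.903
outer loop
vertex -0.404 -1.315 0.004
vertex 0.156 -1.784 0.347
vertex 0.722 -0.469 0.269
endloop
endfacet
facet normal -0.259 -0.753 -0.604
outer loop
vertex 0.156 -1.784 0.347
vertex 0.438 -1.291 -0.389
vertex 0.929 -1.881 0.136
endloop
endfacet
facet normal 0.257 -0.053 0.965
outer loop
vertex 0.156 -1.784 0.347
vertex 0.929 -1.881 0.136
vertex 0.722 -0.469 0.269
endloop
endfacet
facet normal 0.340 0.496 0.799
outer loop
vertex -2.228 -3.204 -3.546
vertex -2.364 -3.755 -3.146
vertex -1.743 -3.691 -3.45
endloop
endfacet
facet normal 0.673 0.711 0.205
outer loop
vertex -2.228 -3.204 -3.546
vertex -1.743 -3.691 -3.45
vertex -1.84 -3.417 -4.08
endloop
endfacet
facet normal 0.180 0.952 -0.249
outer loop
vertex -2.228 -3.204 -3.546
vertex -1.84 -3.417 -4.08
vertex -2.521 -3.311 -4.166
endloop
endfacet
facet normal -0.460 0.885 0.065
outer loop
vertex -2.228 -3.204 -3.546
vertex -2.521 -3.311 -4.166
vertex -2.844 -3.521 -3.589
endloop
endfacet
facet normal -0.361 0.605 0.710
outer loop
vertex -2.228 -3.204 -3.546
vertex -2.844 -3.521 -3.589
vertex -2.364 -3.755 -3.146
endloop
endfacet
facet normal 0.986 0.141 -0.090
outer loop
vertex -1.84 -3.417 -4.08
vertex -1.743 -3.691 -3.45
vertex -1.736 -4.099 -4.011
endloop
endfacet
facet normal 0.447 -0.206 0.870
outer loop
vertex -1.743 -3.691 -3.45
vertex -2.364 -3.755 -3.146
vertex -2.059 -4.309 -3.434
endloop
endfacet
facet normal -0.686 -0.031 0.727
outer loop
vertex -2.364 -3.755 -3.146
vertex -2.844 -3.521 -3.589
vertex -2.74 -4.203 -3.52
endloop
endfacet
facet normal -0.847 0.425 -0.320
outer loop
vertex -2.844 -3.521 -3.589
vertex -2.521 -3.311 -4.166
vertex -2.837 -3.929 -4.15
endloop
endfacet
facet normal 0.187 0.532 -0.826
outer loop
vertex -2.521 -3.311 -4.166
vertex -1.84 -3.417 -4.08
vertex -2.216 -3.865 -4.454
endloop
endfacet
facet normal 0.460 -0.885 -0.065
outer loop
vertex -2.352 -4.416 -4.054
vertex -1.736 -4.099 -4.011
vertex -2.059 -4.309 -3.434
endloop
endfacet
facet normal -0.180 -0.952 0.249
outer loop
vertex -2.352 -4.416 -4.054
vertex -2.059 -4.309 -3.434
vertex -2.74 -4.203 -3.52
endloop
endfacet
facet normal -0.673 -0.711 -0.205
outer loop
vertex -2.352 -4.416 -4.054
vertex -2.74 -4.203 -3.52
vertex -2.837 -3.929 -4.15
endloop
endfacet
facet normal -0.340 -0.496 -0.799
outer loop
vertex -2.352 -4.416 -4.054
vertex -2.837 -3.929 -4.15
vertex -2.216 -3.865 -4.454
endloop
endfacet
facet normal 0.361 -0.605 -0.710
outer loop
vertex -2.352 -4.416 -4.054
vertex -2.216 -3.865 -4.454
vertex -1.736 -4.099 -4.011
endloop
endfacet
facet normal 0.847 -0.425 0.320
outer loop
vertex -2.059 -4.309 -3.434
vertex -1.736 -4.099 -4.011
vertex -1.743 -3.691 -3.45
endloop
endfacet
facet normal -0.187 -0.532 0.826
outer loop
vertex -2.74 -4.203 -3.52
vertex -2.059 -4.309 -3.434
vertex -2.364 -3.755 -3.146
endloop
endfacet
facet normal -0.986 -0.141 0.090
outer loop
vertex -2.837 -3.929 -4.15
vertex -2.74 -4.203 -3.52
vertex -2.844 -3.521 -3.589
endloop
endfacet
facet normal -0.447 0.206 -0.870
outer loop
vertex -2.216 -3.865 -4.454
vertex -2.837 -3.929 -4.15
vertex -2.521 -3.311 -4.166
endloop
endfacet
facet normal 0.686 0.031 -0.727
outer loop
vertex -1.736 -4.099 -4.011
vertex -2.216 -3.865 -4.454
vertex -1.84 -3.417 -4.08
endloop
endfacet

endsolid


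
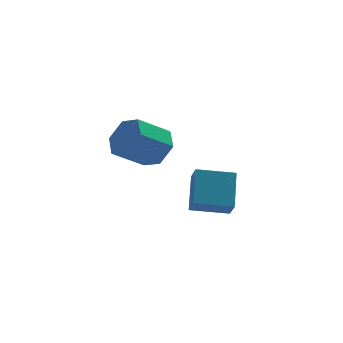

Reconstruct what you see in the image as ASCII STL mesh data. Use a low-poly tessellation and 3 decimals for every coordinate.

solid 
facet normal 0.794 0.287 -0.536
outer loop
vertex -0.349 -3.696 1.968
vertex -0.758 -3.095 1.684
vertex -0.345 -3.011 2.341
endloop
endfacet
facet normal 0.607 -0.383 0.696
outer loop
vertex -0.349 -3.696 1.968
vertex -0.345 -3.011 2.341
vertex -1.374 -4.066 2.659
endloop
endfacet
facet normal 0.607 -0.383 0.696
outer loop
vertex -1.374 -4.066 2.659
vertex -0.345 -3.011 2.341
vertex -1.37 -3.381 3.032
endloop
endfacet
facet normal -0.794 -0.287 0.536
outer loop
vertex -1.374 -4.066 2.659
vertex -1.37 -3.381 3.032
vertex -1.782 -3.465 2.376
endloop
endfacet
facet normal 0.794 0.286 -0.536
outer loop
vertex -0.345 -3.011 2.341
vertex -0.758 -3.095 1.684
vertex -0.753 -2.41 2.057
endloop
endfacet
facet normal 0.308 0.569 0.762
outer loop
vertex -0.345 -3.011 2.341
vertex -0.753 -2.41 2.057
vertex -1.37 -3.381 3.032
endloop
endfacet
facet normal 0.309 0.569 0.762
outer loop
vertex -1.37 -3.381 3.032
vertex -0.753 -2.41 2.057
vertex -1.778 -2.78 2.749
endloop
endfacet
facet normal -0.794 -0.287 0.536
outer loop
vertex -1.37 -3.381 3.032
vertex -1.778 -2.78 2.749
vertex -1.782 -3.465 2.376
endloop
endfacet
facet normal 0.794 0.286 -0.536
outer loop
vertex -0.753 -2.41 2.057
vertex -0.758 -3.095 1.684
vertex -1.166 -2.494 1.401
endloop
endfacet
facet normal -0.299 0.952 0.066
outer loop
vertex -0.753 -2.41 2.057
vertex -1.166 -2.494 1.401
vertex -1.778 -2.78 2.749
endloop
endfacet
facet normal -0.299 0.952 0.066
outer loop
vertex -1.778 -2.78 2.749
vertex -1.166 -2.494 1.401
vertex -2.191 -2.864 2.092
endloop
endfacet
facet normal -0.794 -0.287 0.536
outer loop
vertex -1.778 -2.78 2.749
vertex -2.191 -2.864 2.092
vertex -1.782 -3.465 2.376
endloop
endfacet
facet normal 0.794 0.287 -0.536
outer loop
vertex -1.166 -2.494 1.401
vertex -0.758 -3.095 1.684
vertex -1.17 -3.179 1.028
endloop
endfacet
facet normal -0.607 0.383 -0.696
outer loop
vertex -1.166 -2.494 1.401
vertex -1.17 -3.179 1.028
vertex -2.191 -2.864 2.092
endloop
endfacet
facet normal -0.607 0.383 -0.696
outer loop
vertex -2.191 -2.864 2.092
vertex -1.17 -3.179 1.028
vertex -2.195 -3.549 1.719
endloop
endfacet
facet normal -0.794 -0.287 0.536
outer loop
vertex -2.191 -2.864 2.092
vertex -2.195 -3.549 1.719
vertex -1.782 -3.465 2.376
endloop
endfacet
facet normal 0.794 0.287 -0.536
outer loop
vertex -1.17 -3.179 1.028
vertex -0.758 -3.095 1.684
vertex -0.762 -3.78 1.311
endloop
endfacet
facet normal -0.309 -0.569 -0.762
outer loop
vertex -1.17 -3.179 1.028
vertex -0.762 -3.78 1.311
vertex -2.195 -3.549 1.719
endloop
endfacet
facet normal -0.309 -0.570 -0.762
outer loop
vertex -2.195 -3.549 1.719
vertex -0.762 -3.78 1.311
vertex -1.787 -4.15 2.003
endloop
endfacet
facet normal -0.794 -0.286 0.536
outer loop
vertex -2.195 -3.549 1.719
vertex -1.787 -4.15 2.003
vertex -1.782 -3.465 2.376
endloop
endfacet
facet normal 0.794 0.287 -0.536
outer loop
vertex -0.762 -3.78 1.311
vertex -0.758 -3.095 1.684
vertex -0.349 -3.696 1.968
endloop
endfacet
facet normal 0.299 -0.952 -0.066
outer loop
vertex -0.762 -3.78 1.311
vertex -0.349 -3.696 1.968
vertex -1.787 -4.15 2.003
endloop
endfacet
facet normal 0.299 -0.952 -0.066
outer loop
vertex -1.787 -4.15 2.003
vertex -0.349 -3.696 1.968
vertex -1.374 -4.066 2.659
endloop
endfacet
facet normal -0.794 -0.286 0.536
outer loop
vertex -1.787 -4.15 2.003
vertex -1.374 -4.066 2.659
vertex -1.782 -3.465 2.376
endloop
endfacet
facet normal -0.986 0.060 0.154
outer loop
vertex 0.59 -1.511 -1.422
vertex 0.82 -0.487 -0.351
vertex 0.539 -0.914 -1.982
endloop
endfacet
facet normal -0.153 -0.683 -0.714
outer loop
vertex 1.86 -0.993 -2.189
vertex 0.59 -1.511 -1.422
vertex 0.539 -0.914 -1.982
endloop
endfacet
facet normal -0.986 0.059 0.154
outer loop
vertex 0.539 -0.914 -1.982
vertex 0.82 -0.487 -0.351
vertex 0.768 0.11 -0.911
endloop
endfacet
facet normal -0.063 0.728 -0.683
outer loop
vertex 0.768 0.11 -0.911
vertex 1.86 -0.993 -2.189
vertex 0.539 -0.914 -1.982
endloop
endfacet
facet normal 0.063 -0.728 0.683
outer loop
vertex 0.59 -1.511 -1.422
vertex 2.141 -0.566 -0.558
vertex 0.82 -0.487 -0.351
endloop
endfacet
facet normal -0.153 -0.683 -0.714
outer loop
vertex 1.912 -1.59 -1.629
vertex 0.59 -1.511 -1.422
vertex 1.86 -0.993 -2.189
endloop
endfacet
facet normal 0.063 -0.728 0.683
outer loop
vertex 1.912 -1.59 -1.629
vertex 2.141 -0.566 -0.558
vertex 0.59 -1.511 -1.422
endloop
endfacet
facet normal 0.153 0.683 0.714
outer loop
vertex 0.82 -0.487 -0.351
vertex 2.141 -0.566 -0.558
vertex 0.768 0.11 -0.911
endloop
endfacet
facet normal -0.063 0.728 -0.683
outer loop
vertex 2.09 0.031 -1.118
vertex 1.86 -0.993 -2.189
vertex 0.768 0.11 -0.911
endloop
endfacet
facet normal 0.153 0.683 0.714
outer loop
vertex 0.768 0.11 -0.911
vertex 2.141 -0.566 -0.558
vertex 2.09 0.031 -1.118
endloop
endfacet
facet normal 0.986 -0.059 -0.155
outer loop
vertex 2.09 0.031 -1.118
vertex 1.912 -1.59 -1.629
vertex 1.86 -0.993 -2.189
endloop
endfacet
facet normal 0.986 -0.060 -0.154
outer loop
vertex 2.141 -0.566 -0.558
vertex 1.912 -1.59 -1.629
vertex 2.09 0.031 -1.118
endloop
endfacet

endsolid


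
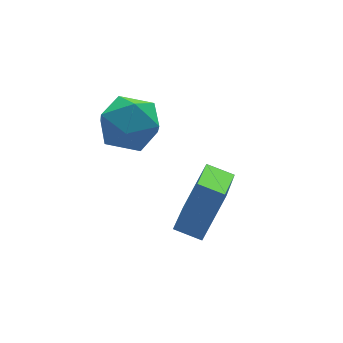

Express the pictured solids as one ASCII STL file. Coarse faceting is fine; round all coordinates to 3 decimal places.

solid 
facet normal -0.523 -0.134 -0.842
outer loop
vertex -1.404 -3.943 1.28
vertex -1.948 -3.366 1.526
vertex -0.313 -2.53 0.378
endloop
endfacet
facet normal 0.655 -0.695 -0.296
outer loop
vertex 0.528 -2.314 1.734
vertex -1.404 -3.943 1.28
vertex -0.313 -2.53 0.378
endloop
endfacet
facet normal -0.523 -0.134 -0.842
outer loop
vertex -0.313 -2.53 0.378
vertex -1.948 -3.366 1.526
vertex -0.857 -1.953 0.624
endloop
endfacet
facet normal 0.545 0.707 -0.451
outer loop
vertex -0.857 -1.953 0.624
vertex 0.528 -2.314 1.734
vertex -0.313 -2.53 0.378
endloop
endfacet
facet normal -0.545 -0.707 0.451
outer loop
vertex -1.404 -3.943 1.28
vertex -1.107 -3.15 2.882
vertex -1.948 -3.366 1.526
endloop
endfacet
facet normal 0.655 -0.695 -0.296
outer loop
vertex -0.563 -3.727 2.636
vertex -1.404 -3.943 1.28
vertex 0.528 -2.314 1.734
endloop
endfacet
facet normal -0.545 -0.707 0.451
outer loop
vertex -0.563 -3.727 2.636
vertex -1.107 -3.15 2.882
vertex -1.404 -3.943 1.28
endloop
endfacet
facet normal -0.655 0.695 0.296
outer loop
vertex -1.948 -3.366 1.526
vertex -1.107 -3.15 2.882
vertex -0.857 -1.953 0.624
endloop
endfacet
facet normal 0.545 0.707 -0.451
outer loop
vertex -0.016 -1.737 1.98
vertex 0.528 -2.314 1.734
vertex -0.857 -1.953 0.624
endloop
endfacet
facet normal -0.655 0.695 0.296
outer loop
vertex -0.857 -1.953 0.624
vertex -1.107 -3.15 2.882
vertex -0.016 -1.737 1.98
endloop
endfacet
facet normal 0.523 0.134 0.842
outer loop
vertex -0.016 -1.737 1.98
vertex -0.563 -3.727 2.636
vertex 0.528 -2.314 1.734
endloop
endfacet
facet normal 0.523 0.134 0.842
outer loop
vertex -1.107 -3.15 2.882
vertex -0.563 -3.727 2.636
vertex -0.016 -1.737 1.98
endloop
endfacet
facet normal 0.027 0.999 -0.047
outer loop
vertex -1.07 0.488 2.859
vertex -2.052 0.519 2.964
vertex -1.469 0.541 3.762
endloop
endfacet
facet normal 0.629 0.741 0.234
outer loop
vertex -1.07 0.488 2.859
vertex -1.469 0.541 3.762
vertex -0.701 -0.058 3.595
endloop
endfacet
facet normal 0.923 0.298 -0.242
outer loop
vertex -1.07 0.488 2.859
vertex -0.701 -0.058 3.595
vertex -0.81 -0.451 2.695
endloop
endfacet
facet normal 0.502 0.282 -0.817
outer loop
vertex -1.07 0.488 2.859
vertex -0.81 -0.451 2.695
vertex -1.645 -0.094 2.305
endloop
endfacet
facet normal -0.052 0.715 -0.697
outer loop
vertex -1.07 0.488 2.859
vertex -1.645 -0.094 2.305
vertex -2.052 0.519 2.964
endloop
endfacet
facet normal 0.457 0.360 0.813
outer loop
vertex -0.701 -0.058 3.595
vertex -1.469 0.541 3.762
vertex -1.455 -0.366 4.155
endloop
endfacet
facet normal -0.519 0.776 0.358
outer loop
vertex -1.469 0.541 3.762
vertex -2.052 0.519 2.964
vertex -2.29 -0.009 3.765
endloop
endfacet
facet normal -0.646 0.318 -0.694
outer loop
vertex -2.052 0.519 2.964
vertex -1.645 -0.094 2.305
vertex -2.399 -0.402 2.865
endloop
endfacet
facet normal 0.252 -0.381 -0.889
outer loop
vertex -1.645 -0.094 2.305
vertex -0.81 -0.451 2.695
vertex -1.631 -1.001 2.698
endloop
endfacet
facet normal 0.933 -0.356 0.043
outer loop
vertex -0.81 -0.451 2.695
vertex -0.701 -0.058 3.595
vertex -1.048 -0.979 3.496
endloop
endfacet
facet normal -0.502 -0.282 0.817
outer loop
vertex -2.03 -0.948 3.601
vertex -1.455 -0.366 4.155
vertex -2.29 -0.009 3.765
endloop
endfacet
facet normal -0.923 -0.298 0.242
outer loop
vertex -2.03 -0.948 3.601
vertex -2.29 -0.009 3.765
vertex -2.399 -0.402 2.865
endloop
endfacet
facet normal -0.629 -0.741 -0.234
outer loop
vertex -2.03 -0.948 3.601
vertex -2.399 -0.402 2.865
vertex -1.631 -1.001 2.698
endloop
endfacet
facet normal -0.027 -0.999 0.047
outer loop
vertex -2.03 -0.948 3.601
vertex -1.631 -1.001 2.698
vertex -1.048 -0.979 3.496
endloop
endfacet
facet normal 0.052 -0.715 0.697
outer loop
vertex -2.03 -0.948 3.601
vertex -1.048 -0.979 3.496
vertex -1.455 -0.366 4.155
endloop
endfacet
facet normal -0.252 0.381 0.889
outer loop
vertex -2.29 -0.009 3.765
vertex -1.455 -0.366 4.155
vertex -1.469 0.541 3.762
endloop
endfacet
facet normal -0.933 0.356 -0.043
outer loop
vertex -2.399 -0.402 2.865
vertex -2.29 -0.009 3.765
vertex -2.052 0.519 2.964
endloop
endfacet
facet normal -0.457 -0.360 -0.813
outer loop
vertex -1.631 -1.001 2.698
vertex -2.399 -0.402 2.865
vertex -1.645 -0.094 2.305
endloop
endfacet
facet normal 0.519 -0.776 -0.358
outer loop
vertex -1.048 -0.979 3.496
vertex -1.631 -1.001 2.698
vertex -0.81 -0.451 2.695
endloop
endfacet
facet normal 0.646 -0.318 0.694
outer loop
vertex -1.455 -0.366 4.155
vertex -1.048 -0.979 3.496
vertex -0.701 -0.058 3.595
endloop
endfacet

endsolid


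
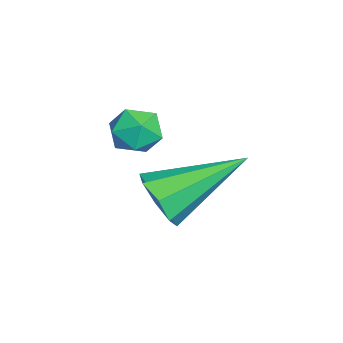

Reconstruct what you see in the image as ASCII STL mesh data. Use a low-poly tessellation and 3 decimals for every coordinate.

solid 
facet normal 0.227 -0.853 -0.470
outer loop
vertex -0.603 -2.017 -4.855
vertex -0.936 -2.402 -4.317
vertex -1.153 -2.106 -4.959
endloop
endfacet
facet normal 0.007 0.741 -0.672
outer loop
vertex -0.603 -2.017 -4.855
vertex -1.153 -2.106 -4.959
vertex -1.404 -0.638 -3.343
endloop
endfacet
facet normal 0.228 -0.853 -0.470
outer loop
vertex -1.153 -2.106 -4.959
vertex -0.936 -2.402 -4.317
vertex -1.575 -2.368 -4.688
endloop
endfacet
facet normal -0.666 0.498 -0.556
outer loop
vertex -1.153 -2.106 -4.959
vertex -1.575 -2.368 -4.688
vertex -1.404 -0.638 -3.343
endloop
endfacet
facet normal 0.227 -0.853 -0.470
outer loop
vertex -1.575 -2.368 -4.688
vertex -0.936 -2.402 -4.317
vertex -1.623 -2.65 -4.199
endloop
endfacet
facet normal -0.992 0.120 -0.028
outer loop
vertex -1.575 -2.368 -4.688
vertex -1.623 -2.65 -4.199
vertex -1.404 -0.638 -3.343
endloop
endfacet
facet normal 0.226 -0.852 -0.472
outer loop
vertex -1.623 -2.65 -4.199
vertex -0.936 -2.402 -4.317
vertex -1.268 -2.788 -3.78
endloop
endfacet
facet normal -0.779 -0.172 0.603
outer loop
vertex -1.623 -2.65 -4.199
vertex -1.268 -2.788 -3.78
vertex -1.404 -0.638 -3.343
endloop
endfacet
facet normal 0.228 -0.852 -0.471
outer loop
vertex -1.268 -2.788 -3.78
vertex -0.936 -2.402 -4.317
vertex -0.718 -2.699 -3.675
endloop
endfacet
facet normal -0.151 -0.206 0.967
outer loop
vertex -1.268 -2.788 -3.78
vertex -0.718 -2.699 -3.675
vertex -1.404 -0.638 -3.343
endloop
endfacet
facet normal 0.226 -0.853 -0.471
outer loop
vertex -0.718 -2.699 -3.675
vertex -0.936 -2.402 -4.317
vertex -0.296 -2.437 -3.947
endloop
endfacet
facet normal 0.525 0.038 0.850
outer loop
vertex -0.718 -2.699 -3.675
vertex -0.296 -2.437 -3.947
vertex -1.404 -0.638 -3.343
endloop
endfacet
facet normal 0.225 -0.853 -0.471
outer loop
vertex -0.296 -2.437 -3.947
vertex -0.936 -2.402 -4.317
vertex -0.248 -2.155 -4.435
endloop
endfacet
facet normal 0.850 0.415 0.324
outer loop
vertex -0.296 -2.437 -3.947
vertex -0.248 -2.155 -4.435
vertex -1.404 -0.638 -3.343
endloop
endfacet
facet normal 0.225 -0.853 -0.471
outer loop
vertex -0.248 -2.155 -4.435
vertex -0.936 -2.402 -4.317
vertex -0.603 -2.017 -4.855
endloop
endfacet
facet normal 0.638 0.707 -0.307
outer loop
vertex -0.248 -2.155 -4.435
vertex -0.603 -2.017 -4.855
vertex -1.404 -0.638 -3.343
endloop
endfacet
facet normal 0.111 0.232 0.966
outer loop
vertex -3.216 -2.536 -3.225
vertex -3.151 -3.178 -3.078
vertex -2.616 -2.818 -3.226
endloop
endfacet
facet normal 0.356 0.756 0.550
outer loop
vertex -3.216 -2.536 -3.225
vertex -2.616 -2.818 -3.226
vertex -2.783 -2.391 -3.705
endloop
endfacet
facet normal -0.180 0.975 0.132
outer loop
vertex -3.216 -2.536 -3.225
vertex -2.783 -2.391 -3.705
vertex -3.421 -2.489 -3.853
endloop
endfacet
facet normal -0.756 0.587 0.291
outer loop
vertex -3.216 -2.536 -3.225
vertex -3.421 -2.489 -3.853
vertex -3.649 -2.975 -3.465
endloop
endfacet
facet normal -0.576 0.127 0.808
outer loop
vertex -3.216 -2.536 -3.225
vertex -3.649 -2.975 -3.465
vertex -3.151 -3.178 -3.078
endloop
endfacet
facet normal 0.866 0.484 0.129
outer loop
vertex -2.783 -2.391 -3.705
vertex -2.616 -2.818 -3.226
vertex -2.451 -2.945 -3.855
endloop
endfacet
facet normal 0.468 -0.365 0.805
outer loop
vertex -2.616 -2.818 -3.226
vertex -3.151 -3.178 -3.078
vertex -2.679 -3.431 -3.467
endloop
endfacet
facet normal -0.644 -0.534 0.548
outer loop
vertex -3.151 -3.178 -3.078
vertex -3.649 -2.975 -3.465
vertex -3.317 -3.529 -3.615
endloop
endfacet
facet normal -0.935 0.209 -0.287
outer loop
vertex -3.649 -2.975 -3.465
vertex -3.421 -2.489 -3.853
vertex -3.484 -3.102 -4.094
endloop
endfacet
facet normal -0.002 0.837 -0.547
outer loop
vertex -3.421 -2.489 -3.853
vertex -2.783 -2.391 -3.705
vertex -2.949 -2.742 -4.242
endloop
endfacet
facet normal 0.756 -0.587 -0.291
outer loop
vertex -2.884 -3.384 -4.095
vertex -2.451 -2.945 -3.855
vertex -2.679 -3.431 -3.467
endloop
endfacet
facet normal 0.180 -0.975 -0.132
outer loop
vertex -2.884 -3.384 -4.095
vertex -2.679 -3.431 -3.467
vertex -3.317 -3.529 -3.615
endloop
endfacet
facet normal -0.356 -0.756 -0.550
outer loop
vertex -2.884 -3.384 -4.095
vertex -3.317 -3.529 -3.615
vertex -3.484 -3.102 -4.094
endloop
endfacet
facet normal -0.111 -0.232 -0.966
outer loop
vertex -2.884 -3.384 -4.095
vertex -3.484 -3.102 -4.094
vertex -2.949 -2.742 -4.242
endloop
endfacet
facet normal 0.576 -0.127 -0.808
outer loop
vertex -2.884 -3.384 -4.095
vertex -2.949 -2.742 -4.242
vertex -2.451 -2.945 -3.855
endloop
endfacet
facet normal 0.935 -0.209 0.287
outer loop
vertex -2.679 -3.431 -3.467
vertex -2.451 -2.945 -3.855
vertex -2.616 -2.818 -3.226
endloop
endfacet
facet normal 0.002 -0.837 0.547
outer loop
vertex -3.317 -3.529 -3.615
vertex -2.679 -3.431 -3.467
vertex -3.151 -3.178 -3.078
endloop
endfacet
facet normal -0.866 -0.484 -0.129
outer loop
vertex -3.484 -3.102 -4.094
vertex -3.317 -3.529 -3.615
vertex -3.649 -2.975 -3.465
endloop
endfacet
facet normal -0.468 0.365 -0.805
outer loop
vertex -2.949 -2.742 -4.242
vertex -3.484 -3.102 -4.094
vertex -3.421 -2.489 -3.853
endloop
endfacet
facet normal 0.644 0.534 -0.548
outer loop
vertex -2.451 -2.945 -3.855
vertex -2.949 -2.742 -4.242
vertex -2.783 -2.391 -3.705
endloop
endfacet

endsolid
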